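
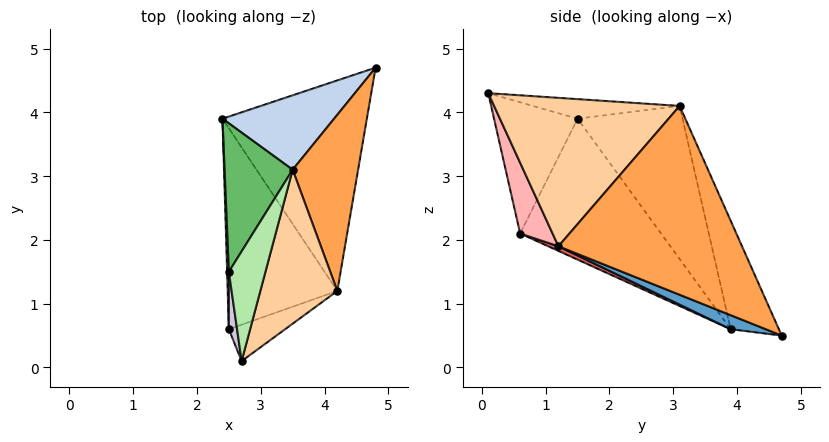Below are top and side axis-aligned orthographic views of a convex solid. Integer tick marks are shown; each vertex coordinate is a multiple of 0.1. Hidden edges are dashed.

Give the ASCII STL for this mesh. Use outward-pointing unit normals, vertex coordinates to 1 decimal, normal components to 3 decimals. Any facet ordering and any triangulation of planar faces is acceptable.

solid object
 facet normal 0.089 -0.383 -0.919
  outer loop
   vertex 4.2 1.2 1.9
   vertex 2.4 3.9 0.6
   vertex 4.8 4.7 0.5
  endloop
 endfacet
 facet normal -0.291 0.909 0.299
  outer loop
   vertex 3.5 3.1 4.1
   vertex 4.8 4.7 0.5
   vertex 2.4 3.9 0.6
  endloop
 endfacet
 facet normal 0.944 -0.031 0.327
  outer loop
   vertex 3.5 3.1 4.1
   vertex 4.2 1.2 1.9
   vertex 4.8 4.7 0.5
  endloop
 endfacet
 facet normal 0.869 -0.202 0.451
  outer loop
   vertex 3.5 3.1 4.1
   vertex 2.7 0.1 4.3
   vertex 4.2 1.2 1.9
  endloop
 endfacet
 facet normal -0.811 0.462 0.360
  outer loop
   vertex 2.5 1.5 3.9
   vertex 3.5 3.1 4.1
   vertex 2.4 3.9 0.6
  endloop
 endfacet
 facet normal -0.464 0.181 0.867
  outer loop
   vertex 2.5 1.5 3.9
   vertex 2.7 0.1 4.3
   vertex 3.5 3.1 4.1
  endloop
 endfacet
 facet normal 0.039 -0.413 -0.910
  outer loop
   vertex 2.5 0.6 2.1
   vertex 2.4 3.9 0.6
   vertex 4.2 1.2 1.9
  endloop
 endfacet
 facet normal 0.298 -0.924 -0.237
  outer loop
   vertex 2.5 0.6 2.1
   vertex 4.2 1.2 1.9
   vertex 2.7 0.1 4.3
  endloop
 endfacet
 facet normal -1.000 -0.025 0.012
  outer loop
   vertex 2.5 0.6 2.1
   vertex 2.5 1.5 3.9
   vertex 2.4 3.9 0.6
  endloop
 endfacet
 facet normal -0.990 -0.124 0.062
  outer loop
   vertex 2.5 0.6 2.1
   vertex 2.7 0.1 4.3
   vertex 2.5 1.5 3.9
  endloop
 endfacet
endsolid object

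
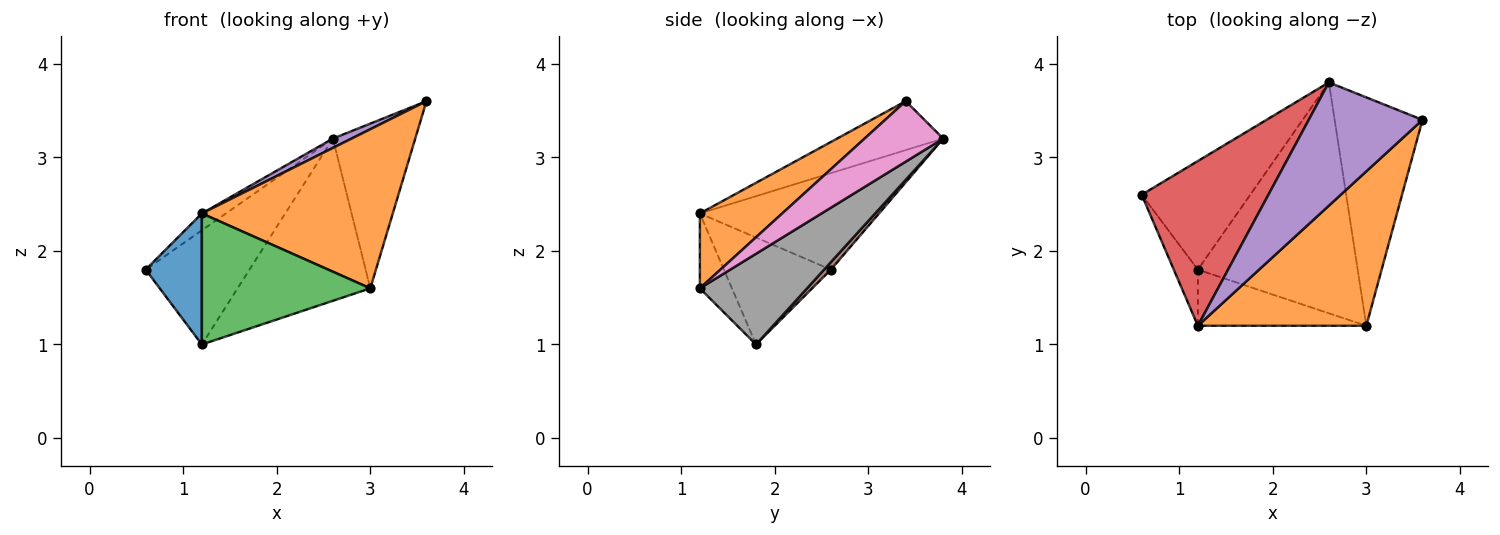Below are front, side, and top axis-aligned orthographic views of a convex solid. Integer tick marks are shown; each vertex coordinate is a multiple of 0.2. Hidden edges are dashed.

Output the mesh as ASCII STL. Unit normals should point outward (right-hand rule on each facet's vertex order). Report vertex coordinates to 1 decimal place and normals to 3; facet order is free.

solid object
 facet normal -0.868 -0.456 -0.195
  outer loop
   vertex 1.2 1.8 1.0
   vertex 1.2 1.2 2.4
   vertex 0.6 2.6 1.8
  endloop
 endfacet
 facet normal 0.296 -0.685 0.665
  outer loop
   vertex 3.0 1.2 1.6
   vertex 3.6 3.4 3.6
   vertex 1.2 1.2 2.4
  endloop
 endfacet
 facet normal -0.172 -0.905 -0.388
  outer loop
   vertex 3.0 1.2 1.6
   vertex 1.2 1.2 2.4
   vertex 1.2 1.8 1.0
  endloop
 endfacet
 facet normal -0.604 0.081 0.793
  outer loop
   vertex 2.6 3.8 3.2
   vertex 0.6 2.6 1.8
   vertex 1.2 1.2 2.4
  endloop
 endfacet
 facet normal -0.394 -0.070 0.916
  outer loop
   vertex 2.6 3.8 3.2
   vertex 1.2 1.2 2.4
   vertex 3.6 3.4 3.6
  endloop
 endfacet
 facet normal 0.047 0.724 -0.688
  outer loop
   vertex 2.6 3.8 3.2
   vertex 1.2 1.8 1.0
   vertex 0.6 2.6 1.8
  endloop
 endfacet
 facet normal 0.488 0.511 -0.708
  outer loop
   vertex 2.6 3.8 3.2
   vertex 3.6 3.4 3.6
   vertex 3.0 1.2 1.6
  endloop
 endfacet
 facet normal 0.421 0.521 -0.742
  outer loop
   vertex 2.6 3.8 3.2
   vertex 3.0 1.2 1.6
   vertex 1.2 1.8 1.0
  endloop
 endfacet
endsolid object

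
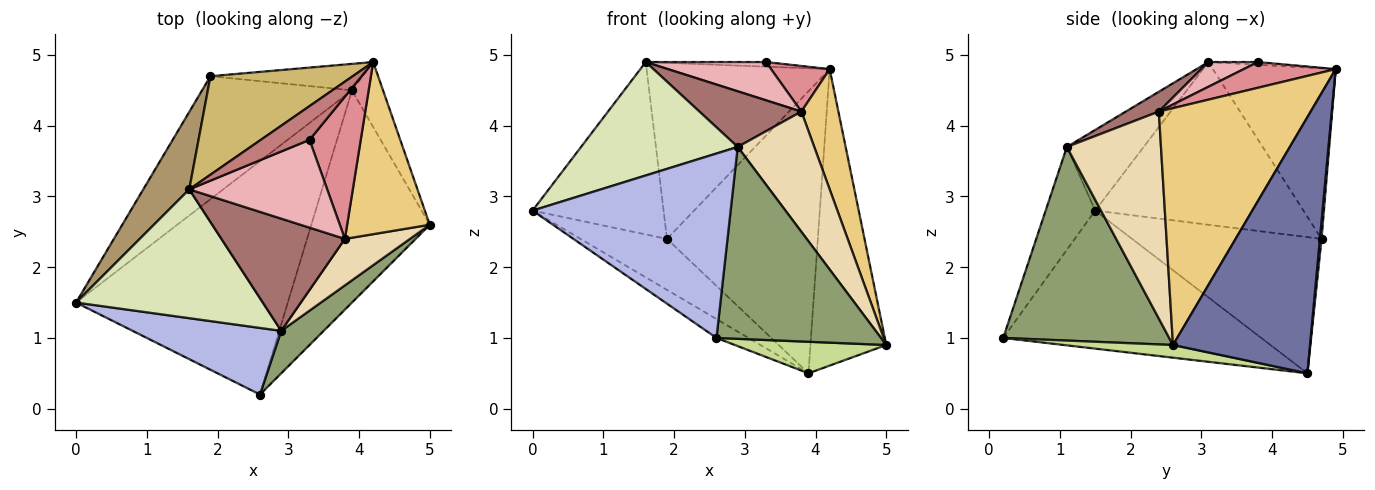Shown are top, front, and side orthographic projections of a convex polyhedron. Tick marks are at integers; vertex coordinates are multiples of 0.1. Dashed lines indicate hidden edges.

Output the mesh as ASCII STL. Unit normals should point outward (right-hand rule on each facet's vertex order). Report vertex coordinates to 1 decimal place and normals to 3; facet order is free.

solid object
 facet normal 0.870 0.482 -0.105
  outer loop
   vertex 3.9 4.5 0.5
   vertex 4.2 4.9 4.8
   vertex 5.0 2.6 0.9
  endloop
 endfacet
 facet normal -0.643 0.293 -0.708
  outer loop
   vertex 1.9 4.7 2.4
   vertex 3.9 4.5 0.5
   vertex 0.0 1.5 2.8
  endloop
 endfacet
 facet normal 0.011 0.996 -0.093
  outer loop
   vertex 1.9 4.7 2.4
   vertex 4.2 4.9 4.8
   vertex 3.9 4.5 0.5
  endloop
 endfacet
 facet normal -0.229 -0.916 0.331
  outer loop
   vertex 2.6 0.2 1.0
   vertex 2.9 1.1 3.7
   vertex 0.0 1.5 2.8
  endloop
 endfacet
 facet normal 0.702 -0.695 0.154
  outer loop
   vertex 2.6 0.2 1.0
   vertex 5.0 2.6 0.9
   vertex 2.9 1.1 3.7
  endloop
 endfacet
 facet normal -0.545 0.068 -0.836
  outer loop
   vertex 2.6 0.2 1.0
   vertex 0.0 1.5 2.8
   vertex 3.9 4.5 0.5
  endloop
 endfacet
 facet normal 0.105 -0.146 -0.984
  outer loop
   vertex 2.6 0.2 1.0
   vertex 3.9 4.5 0.5
   vertex 5.0 2.6 0.9
  endloop
 endfacet
 facet normal -0.308 -0.629 0.714
  outer loop
   vertex 1.6 3.1 4.9
   vertex 0.0 1.5 2.8
   vertex 2.9 1.1 3.7
  endloop
 endfacet
 facet normal -0.823 0.518 0.233
  outer loop
   vertex 1.6 3.1 4.9
   vertex 1.9 4.7 2.4
   vertex 0.0 1.5 2.8
  endloop
 endfacet
 facet normal -0.505 0.753 0.421
  outer loop
   vertex 1.6 3.1 4.9
   vertex 4.2 4.9 4.8
   vertex 1.9 4.7 2.4
  endloop
 endfacet
 facet normal 0.920 -0.224 0.321
  outer loop
   vertex 3.8 2.4 4.2
   vertex 5.0 2.6 0.9
   vertex 4.2 4.9 4.8
  endloop
 endfacet
 facet normal 0.754 -0.613 0.237
  outer loop
   vertex 3.8 2.4 4.2
   vertex 2.9 1.1 3.7
   vertex 5.0 2.6 0.9
  endloop
 endfacet
 facet normal 0.142 -0.440 0.887
  outer loop
   vertex 3.8 2.4 4.2
   vertex 1.6 3.1 4.9
   vertex 2.9 1.1 3.7
  endloop
 endfacet
 facet normal -0.056 0.136 0.989
  outer loop
   vertex 3.3 3.8 4.9
   vertex 4.2 4.9 4.8
   vertex 1.6 3.1 4.9
  endloop
 endfacet
 facet normal 0.432 -0.275 0.859
  outer loop
   vertex 3.3 3.8 4.9
   vertex 3.8 2.4 4.2
   vertex 4.2 4.9 4.8
  endloop
 endfacet
 facet normal 0.162 -0.394 0.905
  outer loop
   vertex 3.3 3.8 4.9
   vertex 1.6 3.1 4.9
   vertex 3.8 2.4 4.2
  endloop
 endfacet
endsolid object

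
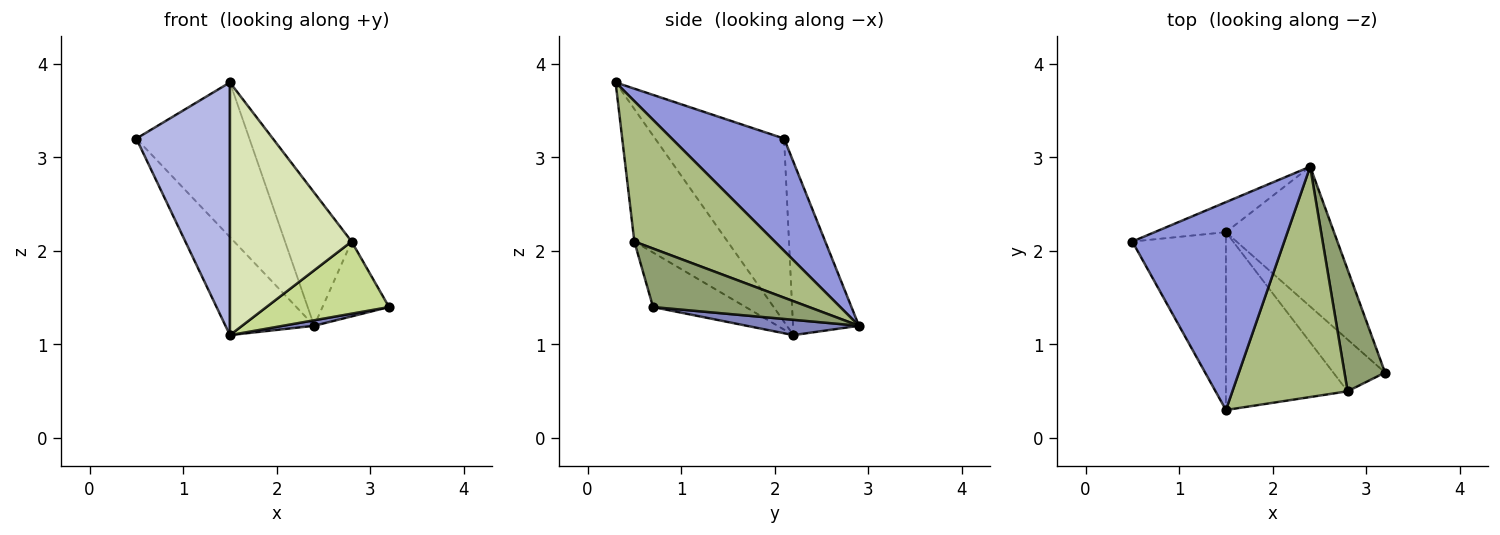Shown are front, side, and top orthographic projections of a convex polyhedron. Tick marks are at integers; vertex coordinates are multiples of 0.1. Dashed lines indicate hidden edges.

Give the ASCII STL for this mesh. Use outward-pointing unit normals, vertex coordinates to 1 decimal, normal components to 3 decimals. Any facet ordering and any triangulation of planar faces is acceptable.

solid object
 facet normal -0.579 0.779 -0.239
  outer loop
   vertex 1.5 2.2 1.1
   vertex 0.5 2.1 3.2
   vertex 2.4 2.9 1.2
  endloop
 endfacet
 facet normal 0.140 -0.039 -0.989
  outer loop
   vertex 1.5 2.2 1.1
   vertex 2.4 2.9 1.2
   vertex 3.2 0.7 1.4
  endloop
 endfacet
 facet normal 0.510 0.513 0.690
  outer loop
   vertex 1.5 0.3 3.8
   vertex 2.4 2.9 1.2
   vertex 0.5 2.1 3.2
  endloop
 endfacet
 facet normal -0.748 -0.543 -0.382
  outer loop
   vertex 1.5 0.3 3.8
   vertex 0.5 2.1 3.2
   vertex 1.5 2.2 1.1
  endloop
 endfacet
 facet normal 0.776 0.331 0.538
  outer loop
   vertex 2.8 0.5 2.1
   vertex 3.2 0.7 1.4
   vertex 2.4 2.9 1.2
  endloop
 endfacet
 facet normal 0.726 0.344 0.596
  outer loop
   vertex 2.8 0.5 2.1
   vertex 2.4 2.9 1.2
   vertex 1.5 0.3 3.8
  endloop
 endfacet
 facet normal -0.523 -0.692 -0.497
  outer loop
   vertex 2.8 0.5 2.1
   vertex 1.5 2.2 1.1
   vertex 3.2 0.7 1.4
  endloop
 endfacet
 facet normal -0.531 -0.693 -0.488
  outer loop
   vertex 2.8 0.5 2.1
   vertex 1.5 0.3 3.8
   vertex 1.5 2.2 1.1
  endloop
 endfacet
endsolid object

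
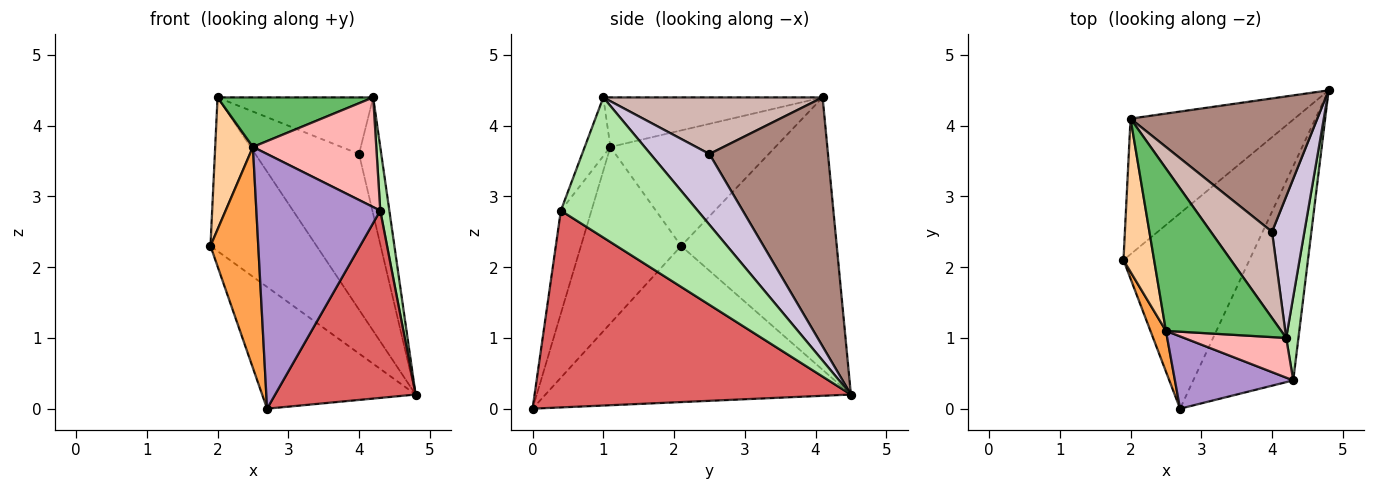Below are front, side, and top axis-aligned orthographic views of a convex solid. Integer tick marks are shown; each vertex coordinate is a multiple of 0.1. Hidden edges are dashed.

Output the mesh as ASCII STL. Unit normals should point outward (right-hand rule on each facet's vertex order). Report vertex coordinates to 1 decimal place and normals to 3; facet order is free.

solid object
 facet normal -0.725 0.364 -0.585
  outer loop
   vertex 2.7 0.0 0.0
   vertex 1.9 2.1 2.3
   vertex 4.8 4.5 0.2
  endloop
 endfacet
 facet normal -0.740 0.504 -0.445
  outer loop
   vertex 2.0 4.1 4.4
   vertex 4.8 4.5 0.2
   vertex 1.9 2.1 2.3
  endloop
 endfacet
 facet normal -0.900 -0.429 0.079
  outer loop
   vertex 2.5 1.1 3.7
   vertex 1.9 2.1 2.3
   vertex 2.7 0.0 0.0
  endloop
 endfacet
 facet normal -0.944 -0.216 0.250
  outer loop
   vertex 2.5 1.1 3.7
   vertex 2.0 4.1 4.4
   vertex 1.9 2.1 2.3
  endloop
 endfacet
 facet normal -0.380 -0.270 0.885
  outer loop
   vertex 2.5 1.1 3.7
   vertex 4.2 1.0 4.4
   vertex 2.0 4.1 4.4
  endloop
 endfacet
 facet normal 0.994 -0.066 0.087
  outer loop
   vertex 4.3 0.4 2.8
   vertex 4.8 4.5 0.2
   vertex 4.2 1.0 4.4
  endloop
 endfacet
 facet normal 0.829 -0.368 -0.421
  outer loop
   vertex 4.3 0.4 2.8
   vertex 2.7 0.0 0.0
   vertex 4.8 4.5 0.2
  endloop
 endfacet
 facet normal -0.192 -0.923 0.334
  outer loop
   vertex 4.3 0.4 2.8
   vertex 4.2 1.0 4.4
   vertex 2.5 1.1 3.7
  endloop
 endfacet
 facet normal -0.231 -0.936 0.266
  outer loop
   vertex 4.3 0.4 2.8
   vertex 2.5 1.1 3.7
   vertex 2.7 0.0 0.0
  endloop
 endfacet
 facet normal 0.860 0.324 0.393
  outer loop
   vertex 4.0 2.5 3.6
   vertex 4.2 1.0 4.4
   vertex 4.8 4.5 0.2
  endloop
 endfacet
 facet normal 0.655 0.573 0.492
  outer loop
   vertex 4.0 2.5 3.6
   vertex 4.8 4.5 0.2
   vertex 2.0 4.1 4.4
  endloop
 endfacet
 facet normal 0.612 0.434 0.661
  outer loop
   vertex 4.0 2.5 3.6
   vertex 2.0 4.1 4.4
   vertex 4.2 1.0 4.4
  endloop
 endfacet
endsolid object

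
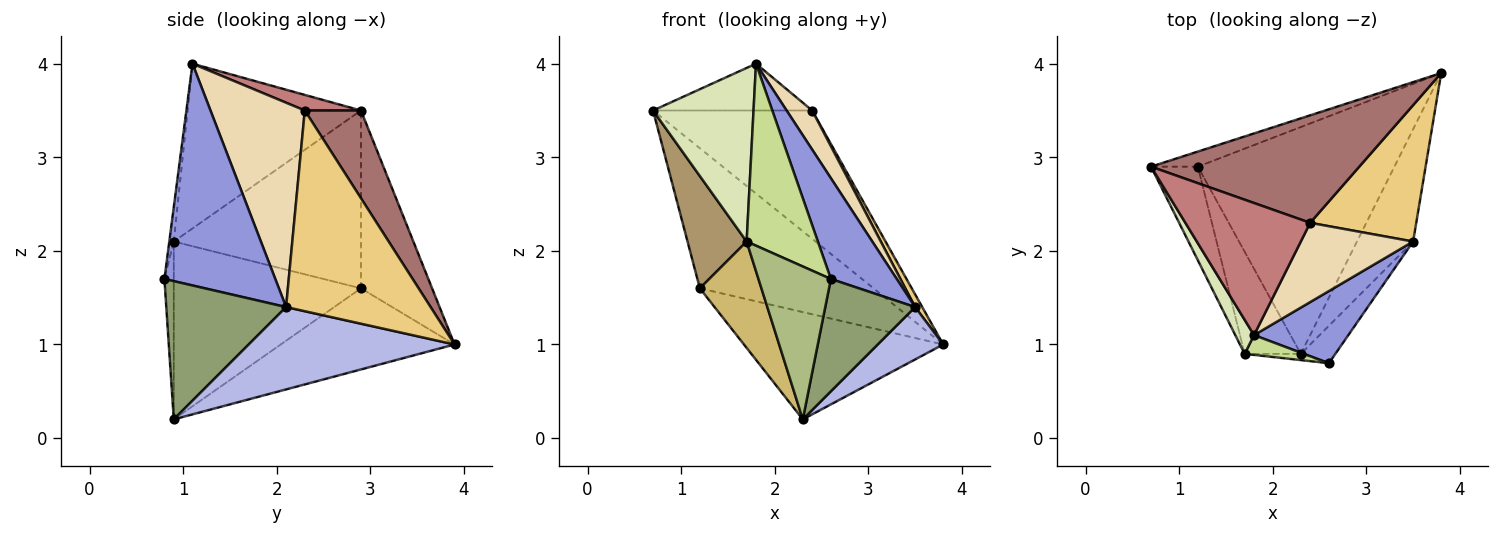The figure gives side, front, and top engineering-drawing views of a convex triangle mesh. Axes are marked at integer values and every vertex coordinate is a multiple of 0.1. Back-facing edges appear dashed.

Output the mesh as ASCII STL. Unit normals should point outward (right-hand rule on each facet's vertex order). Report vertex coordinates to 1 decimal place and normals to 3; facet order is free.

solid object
 facet normal -0.377 0.921 -0.099
  outer loop
   vertex 1.2 2.9 1.6
   vertex 0.7 2.9 3.5
   vertex 3.8 3.9 1.0
  endloop
 endfacet
 facet normal -0.350 0.401 -0.847
  outer loop
   vertex 1.2 2.9 1.6
   vertex 3.8 3.9 1.0
   vertex 2.3 0.9 0.2
  endloop
 endfacet
 facet normal 0.807 -0.480 0.343
  outer loop
   vertex 3.5 2.1 1.4
   vertex 1.8 1.1 4.0
   vertex 2.6 0.8 1.7
  endloop
 endfacet
 facet normal 0.799 -0.254 -0.545
  outer loop
   vertex 3.5 2.1 1.4
   vertex 2.3 0.9 0.2
   vertex 3.8 3.9 1.0
  endloop
 endfacet
 facet normal 0.784 -0.588 -0.196
  outer loop
   vertex 3.5 2.1 1.4
   vertex 2.6 0.8 1.7
   vertex 2.3 0.9 0.2
  endloop
 endfacet
 facet normal -0.128 -0.991 -0.040
  outer loop
   vertex 1.7 0.9 2.1
   vertex 2.3 0.9 0.2
   vertex 2.6 0.8 1.7
  endloop
 endfacet
 facet normal -0.062 -0.992 0.108
  outer loop
   vertex 1.7 0.9 2.1
   vertex 2.6 0.8 1.7
   vertex 1.8 1.1 4.0
  endloop
 endfacet
 facet normal -0.861 -0.499 0.098
  outer loop
   vertex 1.7 0.9 2.1
   vertex 1.8 1.1 4.0
   vertex 0.7 2.9 3.5
  endloop
 endfacet
 facet normal -0.925 -0.292 -0.243
  outer loop
   vertex 1.7 0.9 2.1
   vertex 0.7 2.9 3.5
   vertex 1.2 2.9 1.6
  endloop
 endfacet
 facet normal -0.910 -0.299 -0.287
  outer loop
   vertex 1.7 0.9 2.1
   vertex 1.2 2.9 1.6
   vertex 2.3 0.9 0.2
  endloop
 endfacet
 facet normal 0.883 -0.043 0.467
  outer loop
   vertex 2.4 2.3 3.5
   vertex 3.5 2.1 1.4
   vertex 3.8 3.9 1.0
  endloop
 endfacet
 facet normal 0.853 -0.231 0.469
  outer loop
   vertex 2.4 2.3 3.5
   vertex 1.8 1.1 4.0
   vertex 3.5 2.1 1.4
  endloop
 endfacet
 facet normal 0.261 0.740 0.620
  outer loop
   vertex 2.4 2.3 3.5
   vertex 3.8 3.9 1.0
   vertex 0.7 2.9 3.5
  endloop
 endfacet
 facet normal 0.117 0.332 0.936
  outer loop
   vertex 2.4 2.3 3.5
   vertex 0.7 2.9 3.5
   vertex 1.8 1.1 4.0
  endloop
 endfacet
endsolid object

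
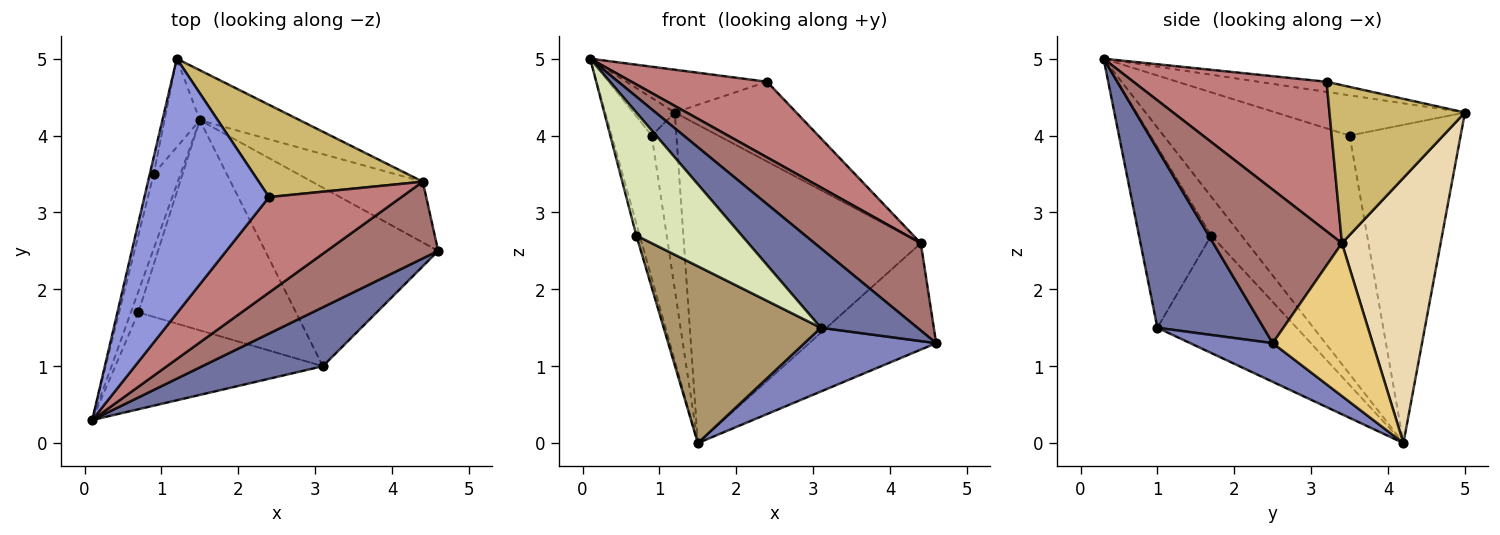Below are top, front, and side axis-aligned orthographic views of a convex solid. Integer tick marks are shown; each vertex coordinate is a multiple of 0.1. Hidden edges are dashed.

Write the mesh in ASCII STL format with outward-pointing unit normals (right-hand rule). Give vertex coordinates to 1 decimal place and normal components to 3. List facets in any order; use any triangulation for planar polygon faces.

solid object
 facet normal 0.662 -0.602 0.447
  outer loop
   vertex 3.1 1.0 1.5
   vertex 4.6 2.5 1.3
   vertex 0.1 0.3 5.0
  endloop
 endfacet
 facet normal 0.206 -0.329 -0.922
  outer loop
   vertex 3.1 1.0 1.5
   vertex 1.5 4.2 0.0
   vertex 4.6 2.5 1.3
  endloop
 endfacet
 facet normal -0.080 0.165 0.983
  outer loop
   vertex 2.4 3.2 4.7
   vertex 1.2 5.0 4.3
   vertex 0.1 0.3 5.0
  endloop
 endfacet
 facet normal -0.972 0.213 -0.095
  outer loop
   vertex 0.9 3.5 4.0
   vertex 0.1 0.3 5.0
   vertex 1.2 5.0 4.3
  endloop
 endfacet
 facet normal -0.972 0.209 -0.109
  outer loop
   vertex 0.9 3.5 4.0
   vertex 1.5 4.2 0.0
   vertex 0.1 0.3 5.0
  endloop
 endfacet
 facet normal -0.970 0.216 -0.108
  outer loop
   vertex 0.9 3.5 4.0
   vertex 1.2 5.0 4.3
   vertex 1.5 4.2 0.0
  endloop
 endfacet
 facet normal -0.976 0.109 -0.188
  outer loop
   vertex 0.7 1.7 2.7
   vertex 0.1 0.3 5.0
   vertex 1.5 4.2 0.0
  endloop
 endfacet
 facet normal -0.474 -0.692 -0.545
  outer loop
   vertex 0.7 1.7 2.7
   vertex 3.1 1.0 1.5
   vertex 0.1 0.3 5.0
  endloop
 endfacet
 facet normal -0.495 -0.559 -0.665
  outer loop
   vertex 0.7 1.7 2.7
   vertex 1.5 4.2 0.0
   vertex 3.1 1.0 1.5
  endloop
 endfacet
 facet normal 0.589 0.529 0.611
  outer loop
   vertex 4.4 3.4 2.6
   vertex 1.2 5.0 4.3
   vertex 2.4 3.2 4.7
  endloop
 endfacet
 facet normal 0.565 0.717 -0.409
  outer loop
   vertex 4.4 3.4 2.6
   vertex 4.6 2.5 1.3
   vertex 1.5 4.2 0.0
  endloop
 endfacet
 facet normal 0.381 0.914 -0.143
  outer loop
   vertex 4.4 3.4 2.6
   vertex 1.5 4.2 0.0
   vertex 1.2 5.0 4.3
  endloop
 endfacet
 facet normal 0.673 -0.556 0.488
  outer loop
   vertex 4.4 3.4 2.6
   vertex 0.1 0.3 5.0
   vertex 4.6 2.5 1.3
  endloop
 endfacet
 facet normal 0.663 -0.465 0.587
  outer loop
   vertex 4.4 3.4 2.6
   vertex 2.4 3.2 4.7
   vertex 0.1 0.3 5.0
  endloop
 endfacet
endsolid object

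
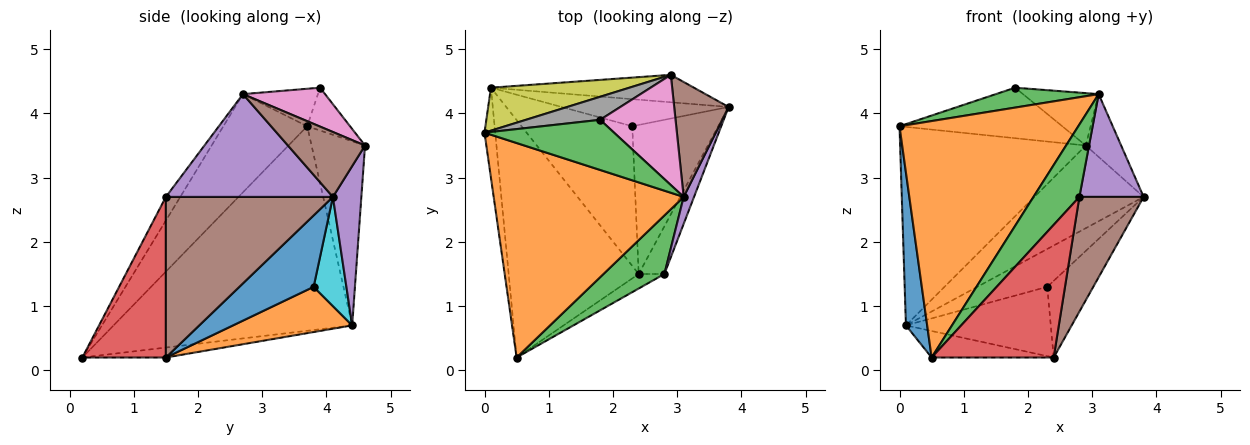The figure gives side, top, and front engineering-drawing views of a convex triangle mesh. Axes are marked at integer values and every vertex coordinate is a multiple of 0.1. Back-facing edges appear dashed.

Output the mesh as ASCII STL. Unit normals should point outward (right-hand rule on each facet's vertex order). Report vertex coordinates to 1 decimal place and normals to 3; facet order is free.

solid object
 facet normal -0.995 -0.089 -0.052
  outer loop
   vertex 0.1 4.4 0.7
   vertex 0.5 0.2 0.2
   vertex 0.0 3.7 3.8
  endloop
 endfacet
 facet normal -0.328 -0.700 0.635
  outer loop
   vertex 3.1 2.7 4.3
   vertex 0.0 3.7 3.8
   vertex 0.5 0.2 0.2
  endloop
 endfacet
 facet normal -0.260 -0.356 0.898
  outer loop
   vertex 3.1 2.7 4.3
   vertex 1.8 3.9 4.4
   vertex 0.0 3.7 3.8
  endloop
 endfacet
 facet normal -0.076 0.111 -0.991
  outer loop
   vertex 2.4 1.5 0.2
   vertex 0.5 0.2 0.2
   vertex 0.1 4.4 0.7
  endloop
 endfacet
 facet normal 0.240 0.921 -0.306
  outer loop
   vertex 2.9 4.6 3.5
   vertex 3.8 4.1 2.7
   vertex 0.1 4.4 0.7
  endloop
 endfacet
 facet normal 0.723 0.331 0.606
  outer loop
   vertex 2.9 4.6 3.5
   vertex 3.1 2.7 4.3
   vertex 3.8 4.1 2.7
  endloop
 endfacet
 facet normal 0.422 0.389 0.819
  outer loop
   vertex 2.9 4.6 3.5
   vertex 1.8 3.9 4.4
   vertex 3.1 2.7 4.3
  endloop
 endfacet
 facet normal -0.233 0.885 0.404
  outer loop
   vertex 2.9 4.6 3.5
   vertex 0.0 3.7 3.8
   vertex 1.8 3.9 4.4
  endloop
 endfacet
 facet normal -0.271 0.941 0.204
  outer loop
   vertex 2.9 4.6 3.5
   vertex 0.1 4.4 0.7
   vertex 0.0 3.7 3.8
  endloop
 endfacet
 facet normal 0.356 0.760 -0.544
  outer loop
   vertex 2.3 3.8 1.3
   vertex 0.1 4.4 0.7
   vertex 3.8 4.1 2.7
  endloop
 endfacet
 facet normal 0.594 0.368 -0.715
  outer loop
   vertex 2.3 3.8 1.3
   vertex 3.8 4.1 2.7
   vertex 2.4 1.5 0.2
  endloop
 endfacet
 facet normal 0.343 0.417 -0.841
  outer loop
   vertex 2.3 3.8 1.3
   vertex 2.4 1.5 0.2
   vertex 0.1 4.4 0.7
  endloop
 endfacet
 facet normal -0.237 -0.755 0.611
  outer loop
   vertex 2.8 1.5 2.7
   vertex 3.1 2.7 4.3
   vertex 0.5 0.2 0.2
  endloop
 endfacet
 facet normal 0.562 -0.822 -0.090
  outer loop
   vertex 2.8 1.5 2.7
   vertex 0.5 0.2 0.2
   vertex 2.4 1.5 0.2
  endloop
 endfacet
 facet normal 0.929 -0.357 0.094
  outer loop
   vertex 2.8 1.5 2.7
   vertex 3.8 4.1 2.7
   vertex 3.1 2.7 4.3
  endloop
 endfacet
 facet normal 0.923 -0.355 -0.148
  outer loop
   vertex 2.8 1.5 2.7
   vertex 2.4 1.5 0.2
   vertex 3.8 4.1 2.7
  endloop
 endfacet
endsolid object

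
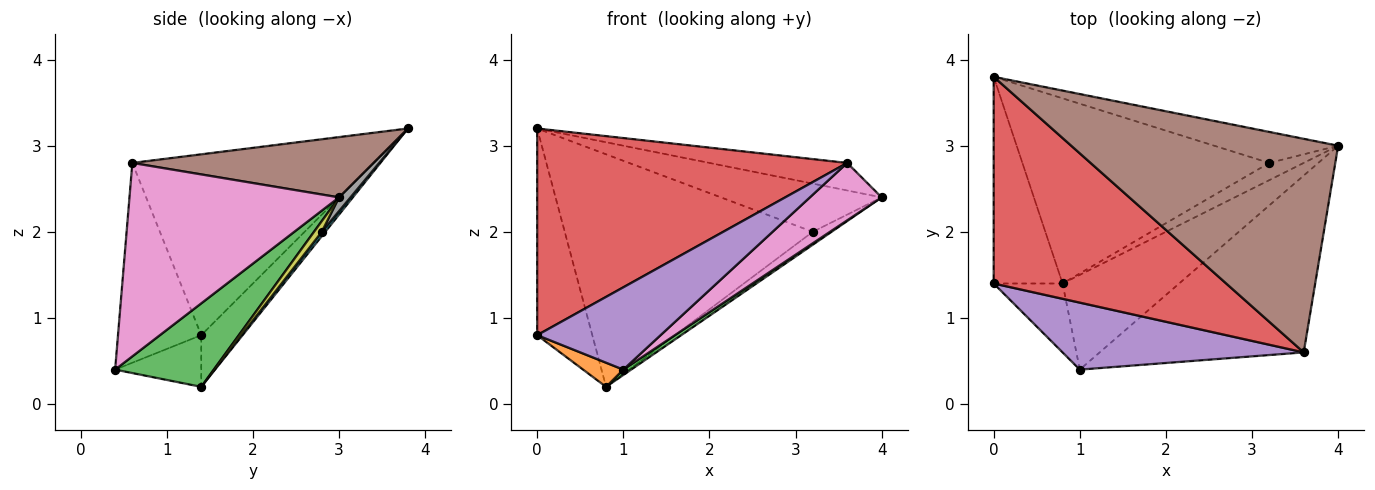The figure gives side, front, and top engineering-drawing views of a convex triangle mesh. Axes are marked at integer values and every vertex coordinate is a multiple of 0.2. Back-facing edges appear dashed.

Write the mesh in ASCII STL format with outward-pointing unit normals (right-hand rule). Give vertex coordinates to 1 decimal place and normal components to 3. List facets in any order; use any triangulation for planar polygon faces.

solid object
 facet normal -0.469 0.625 -0.625
  outer loop
   vertex 0.8 1.4 0.2
   vertex 0.0 1.4 0.8
   vertex 0.0 3.8 3.2
  endloop
 endfacet
 facet normal -0.578 -0.270 -0.770
  outer loop
   vertex 0.8 1.4 0.2
   vertex 1.0 0.4 0.4
   vertex 0.0 1.4 0.8
  endloop
 endfacet
 facet normal 0.581 -0.046 -0.812
  outer loop
   vertex 0.8 1.4 0.2
   vertex 4.0 3.0 2.4
   vertex 1.0 0.4 0.4
  endloop
 endfacet
 facet normal -0.482 -0.620 0.620
  outer loop
   vertex 3.6 0.6 2.8
   vertex 0.0 3.8 3.2
   vertex 0.0 1.4 0.8
  endloop
 endfacet
 facet normal -0.463 -0.687 0.559
  outer loop
   vertex 3.6 0.6 2.8
   vertex 0.0 1.4 0.8
   vertex 1.0 0.4 0.4
  endloop
 endfacet
 facet normal 0.219 0.125 0.968
  outer loop
   vertex 3.6 0.6 2.8
   vertex 4.0 3.0 2.4
   vertex 0.0 3.8 3.2
  endloop
 endfacet
 facet normal 0.670 -0.229 -0.706
  outer loop
   vertex 3.6 0.6 2.8
   vertex 1.0 0.4 0.4
   vertex 4.0 3.0 2.4
  endloop
 endfacet
 facet normal 0.060 0.840 -0.540
  outer loop
   vertex 3.2 2.8 2.0
   vertex 0.0 3.8 3.2
   vertex 4.0 3.0 2.4
  endloop
 endfacet
 facet normal 0.243 0.582 -0.776
  outer loop
   vertex 3.2 2.8 2.0
   vertex 4.0 3.0 2.4
   vertex 0.8 1.4 0.2
  endloop
 endfacet
 facet normal 0.011 0.782 -0.623
  outer loop
   vertex 3.2 2.8 2.0
   vertex 0.8 1.4 0.2
   vertex 0.0 3.8 3.2
  endloop
 endfacet
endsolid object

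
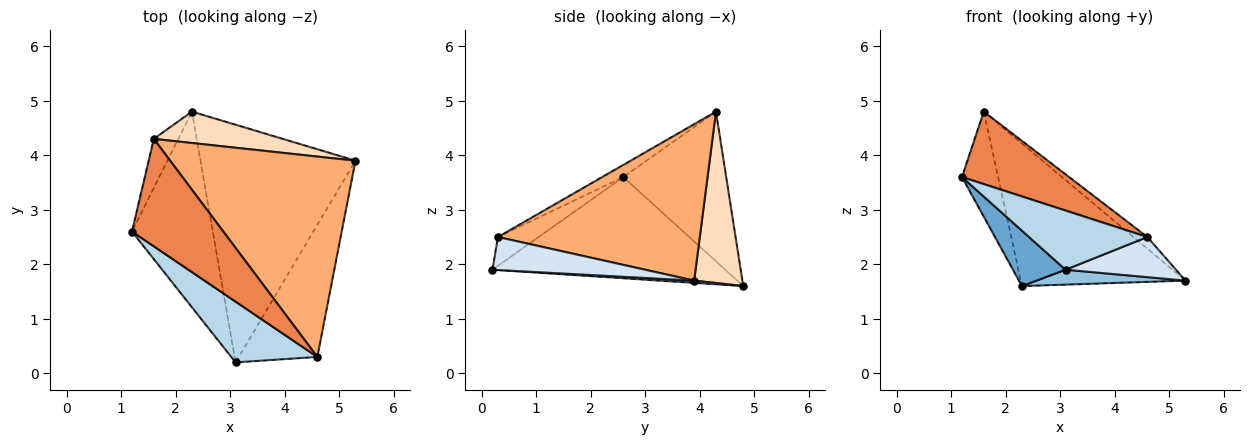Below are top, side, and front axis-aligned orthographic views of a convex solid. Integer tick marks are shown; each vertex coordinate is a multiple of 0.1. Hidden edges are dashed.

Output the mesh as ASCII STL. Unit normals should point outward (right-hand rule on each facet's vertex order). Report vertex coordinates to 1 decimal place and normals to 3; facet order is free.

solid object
 facet normal -0.769 -0.174 -0.615
  outer loop
   vertex 2.3 4.8 1.6
   vertex 3.1 0.2 1.9
   vertex 1.2 2.6 3.6
  endloop
 endfacet
 facet normal 0.014 -0.063 -0.998
  outer loop
   vertex 2.3 4.8 1.6
   vertex 5.3 3.9 1.7
   vertex 3.1 0.2 1.9
  endloop
 endfacet
 facet normal -0.233 -0.678 0.697
  outer loop
   vertex 4.6 0.3 2.5
   vertex 1.2 2.6 3.6
   vertex 3.1 0.2 1.9
  endloop
 endfacet
 facet normal 0.373 -0.270 -0.888
  outer loop
   vertex 4.6 0.3 2.5
   vertex 3.1 0.2 1.9
   vertex 5.3 3.9 1.7
  endloop
 endfacet
 facet normal -0.109 -0.556 0.824
  outer loop
   vertex 1.6 4.3 4.8
   vertex 1.2 2.6 3.6
   vertex 4.6 0.3 2.5
  endloop
 endfacet
 facet normal 0.644 0.044 0.763
  outer loop
   vertex 1.6 4.3 4.8
   vertex 4.6 0.3 2.5
   vertex 5.3 3.9 1.7
  endloop
 endfacet
 facet normal -0.932 0.327 -0.153
  outer loop
   vertex 1.6 4.3 4.8
   vertex 2.3 4.8 1.6
   vertex 1.2 2.6 3.6
  endloop
 endfacet
 facet normal 0.275 0.939 0.207
  outer loop
   vertex 1.6 4.3 4.8
   vertex 5.3 3.9 1.7
   vertex 2.3 4.8 1.6
  endloop
 endfacet
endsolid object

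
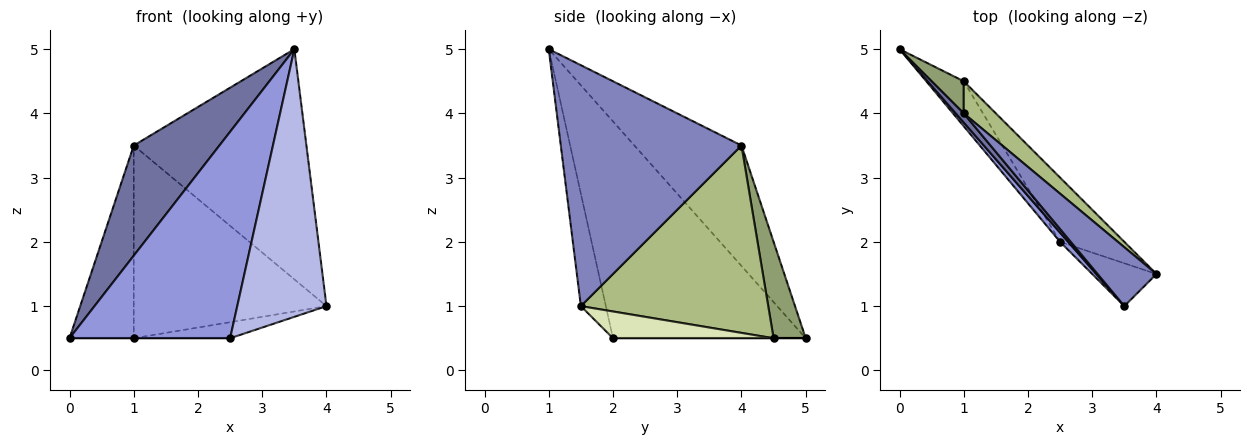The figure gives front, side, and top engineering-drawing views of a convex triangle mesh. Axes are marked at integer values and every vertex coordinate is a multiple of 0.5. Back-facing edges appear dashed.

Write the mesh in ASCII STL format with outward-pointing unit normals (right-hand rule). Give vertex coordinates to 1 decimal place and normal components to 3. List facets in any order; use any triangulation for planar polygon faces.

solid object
 facet normal -0.780 -0.624 0.052
  outer loop
   vertex 1.0 4.0 3.5
   vertex 0.0 5.0 0.5
   vertex 3.5 1.0 5.0
  endloop
 endfacet
 facet normal 0.712 0.680 0.174
  outer loop
   vertex 1.0 4.0 3.5
   vertex 3.5 1.0 5.0
   vertex 4.0 1.5 1.0
  endloop
 endfacet
 facet normal -0.768 -0.640 0.028
  outer loop
   vertex 2.5 2.0 0.5
   vertex 3.5 1.0 5.0
   vertex 0.0 5.0 0.5
  endloop
 endfacet
 facet normal -0.266 -0.952 -0.152
  outer loop
   vertex 2.5 2.0 0.5
   vertex 4.0 1.5 1.0
   vertex 3.5 1.0 5.0
  endloop
 endfacet
 facet normal 0.442 0.885 0.147
  outer loop
   vertex 1.0 4.5 0.5
   vertex 0.0 5.0 0.5
   vertex 1.0 4.0 3.5
  endloop
 endfacet
 facet normal 0.692 0.712 0.119
  outer loop
   vertex 1.0 4.5 0.5
   vertex 1.0 4.0 3.5
   vertex 4.0 1.5 1.0
  endloop
 endfacet
 facet normal 0.000 0.000 -1.000
  outer loop
   vertex 1.0 4.5 0.5
   vertex 2.5 2.0 0.5
   vertex 0.0 5.0 0.5
  endloop
 endfacet
 facet normal 0.375 0.225 -0.899
  outer loop
   vertex 1.0 4.5 0.5
   vertex 4.0 1.5 1.0
   vertex 2.5 2.0 0.5
  endloop
 endfacet
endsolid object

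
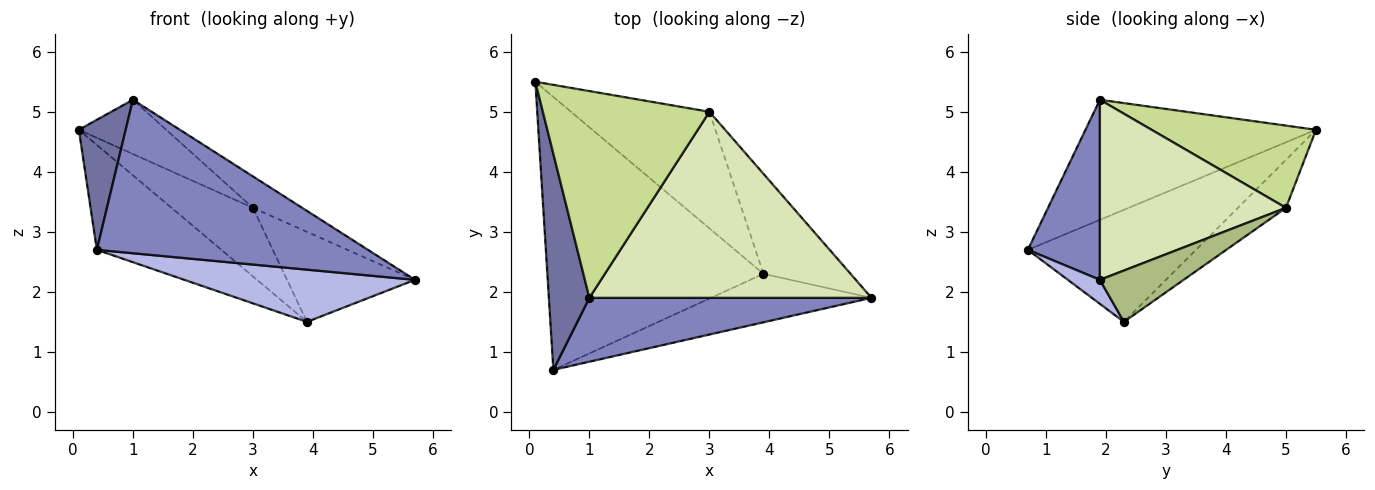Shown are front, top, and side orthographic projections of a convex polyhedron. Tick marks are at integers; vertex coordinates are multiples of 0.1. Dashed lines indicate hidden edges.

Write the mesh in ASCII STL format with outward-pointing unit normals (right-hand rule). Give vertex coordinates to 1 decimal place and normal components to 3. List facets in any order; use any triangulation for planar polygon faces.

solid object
 facet normal -0.930 -0.189 0.314
  outer loop
   vertex 1.0 1.9 5.2
   vertex 0.1 5.5 4.7
   vertex 0.4 0.7 2.7
  endloop
 endfacet
 facet normal 0.238 -0.897 0.373
  outer loop
   vertex 1.0 1.9 5.2
   vertex 0.4 0.7 2.7
   vertex 5.7 1.9 2.2
  endloop
 endfacet
 facet normal -0.436 0.323 -0.840
  outer loop
   vertex 3.9 2.3 1.5
   vertex 0.4 0.7 2.7
   vertex 0.1 5.5 4.7
  endloop
 endfacet
 facet normal 0.101 -0.729 -0.677
  outer loop
   vertex 3.9 2.3 1.5
   vertex 5.7 1.9 2.2
   vertex 0.4 0.7 2.7
  endloop
 endfacet
 facet normal -0.286 0.486 -0.826
  outer loop
   vertex 3.0 5.0 3.4
   vertex 3.9 2.3 1.5
   vertex 0.1 5.5 4.7
  endloop
 endfacet
 facet normal 0.401 0.613 -0.681
  outer loop
   vertex 3.0 5.0 3.4
   vertex 5.7 1.9 2.2
   vertex 3.9 2.3 1.5
  endloop
 endfacet
 facet normal 0.431 0.229 0.873
  outer loop
   vertex 3.0 5.0 3.4
   vertex 0.1 5.5 4.7
   vertex 1.0 1.9 5.2
  endloop
 endfacet
 facet normal 0.533 0.141 0.835
  outer loop
   vertex 3.0 5.0 3.4
   vertex 1.0 1.9 5.2
   vertex 5.7 1.9 2.2
  endloop
 endfacet
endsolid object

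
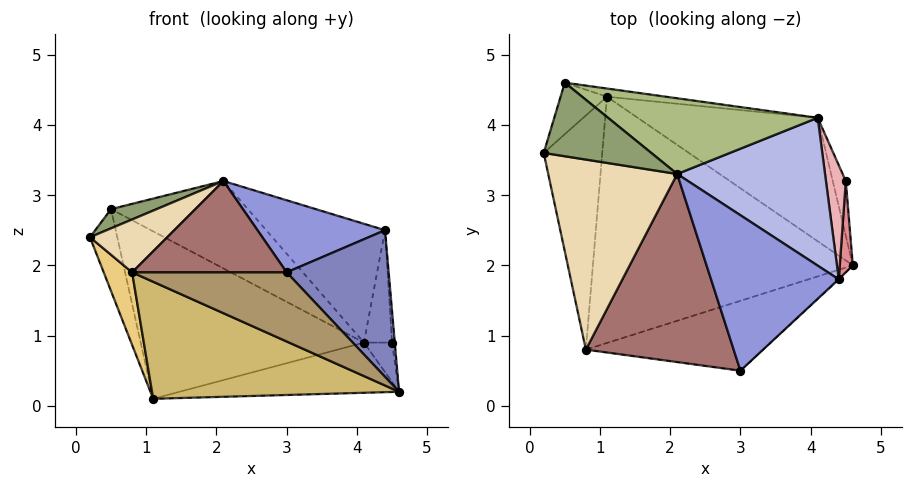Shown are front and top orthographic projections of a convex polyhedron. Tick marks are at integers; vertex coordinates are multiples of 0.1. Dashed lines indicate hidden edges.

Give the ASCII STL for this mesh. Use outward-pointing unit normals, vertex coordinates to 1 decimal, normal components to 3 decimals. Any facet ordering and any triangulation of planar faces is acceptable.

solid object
 facet normal 0.274 0.362 -0.891
  outer loop
   vertex 1.1 4.4 0.1
   vertex 4.1 4.1 0.9
   vertex 4.6 2.0 0.2
  endloop
 endfacet
 facet normal 0.681 -0.732 -0.004
  outer loop
   vertex 4.4 1.8 2.5
   vertex 3.0 0.5 1.9
   vertex 4.6 2.0 0.2
  endloop
 endfacet
 facet normal 0.002 -0.421 0.907
  outer loop
   vertex 4.4 1.8 2.5
   vertex 2.1 3.3 3.2
   vertex 3.0 0.5 1.9
  endloop
 endfacet
 facet normal 0.542 0.526 0.655
  outer loop
   vertex 4.4 1.8 2.5
   vertex 4.1 4.1 0.9
   vertex 2.1 3.3 3.2
  endloop
 endfacet
 facet normal -0.408 -0.231 0.883
  outer loop
   vertex 0.5 4.6 2.8
   vertex 0.2 3.6 2.4
   vertex 2.1 3.3 3.2
  endloop
 endfacet
 facet normal 0.411 0.689 0.597
  outer loop
   vertex 0.5 4.6 2.8
   vertex 2.1 3.3 3.2
   vertex 4.1 4.1 0.9
  endloop
 endfacet
 facet normal -0.904 0.362 -0.228
  outer loop
   vertex 0.5 4.6 2.8
   vertex 1.1 4.4 0.1
   vertex 0.2 3.6 2.4
  endloop
 endfacet
 facet normal 0.112 0.992 -0.049
  outer loop
   vertex 0.5 4.6 2.8
   vertex 4.1 4.1 0.9
   vertex 1.1 4.4 0.1
  endloop
 endfacet
 facet normal -0.095 -0.700 -0.708
  outer loop
   vertex 0.8 0.8 1.9
   vertex 4.6 2.0 0.2
   vertex 3.0 0.5 1.9
  endloop
 endfacet
 facet normal -0.259 -0.415 -0.872
  outer loop
   vertex 0.8 0.8 1.9
   vertex 1.1 4.4 0.1
   vertex 4.6 2.0 0.2
  endloop
 endfacet
 facet normal -0.909 -0.124 -0.399
  outer loop
   vertex 0.8 0.8 1.9
   vertex 0.2 3.6 2.4
   vertex 1.1 4.4 0.1
  endloop
 endfacet
 facet normal -0.409 -0.245 0.879
  outer loop
   vertex 0.8 0.8 1.9
   vertex 2.1 3.3 3.2
   vertex 0.2 3.6 2.4
  endloop
 endfacet
 facet normal -0.059 -0.436 0.898
  outer loop
   vertex 0.8 0.8 1.9
   vertex 3.0 0.5 1.9
   vertex 2.1 3.3 3.2
  endloop
 endfacet
 facet normal 0.795 0.353 -0.492
  outer loop
   vertex 4.5 3.2 0.9
   vertex 4.6 2.0 0.2
   vertex 4.1 4.1 0.9
  endloop
 endfacet
 facet normal 0.996 0.031 0.089
  outer loop
   vertex 4.5 3.2 0.9
   vertex 4.4 1.8 2.5
   vertex 4.6 2.0 0.2
  endloop
 endfacet
 facet normal 0.845 0.375 0.381
  outer loop
   vertex 4.5 3.2 0.9
   vertex 4.1 4.1 0.9
   vertex 4.4 1.8 2.5
  endloop
 endfacet
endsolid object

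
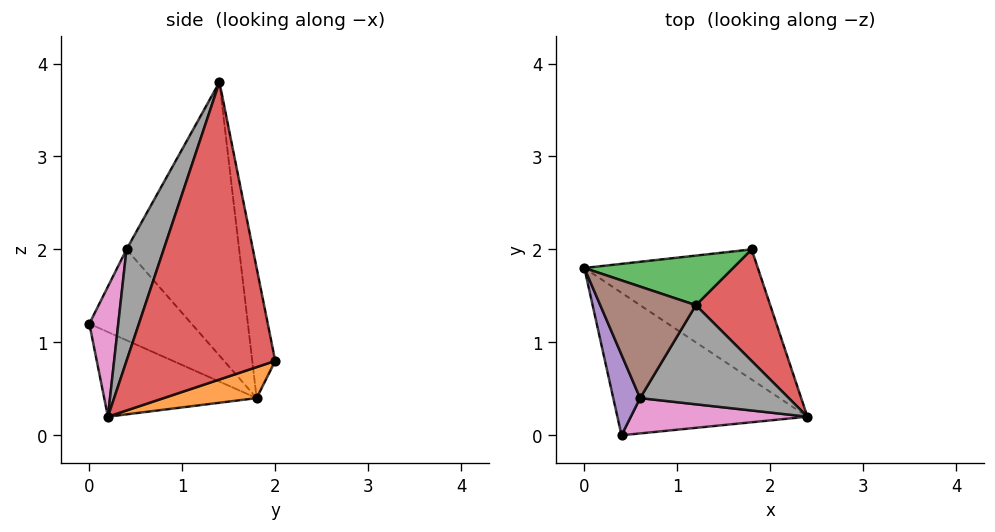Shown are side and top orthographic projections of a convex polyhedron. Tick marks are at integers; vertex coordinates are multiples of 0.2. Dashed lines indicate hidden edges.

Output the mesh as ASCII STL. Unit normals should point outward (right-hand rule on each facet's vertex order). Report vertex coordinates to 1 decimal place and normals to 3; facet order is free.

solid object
 facet normal -0.365 -0.445 -0.818
  outer loop
   vertex 0.4 0.0 1.2
   vertex 0.0 1.8 0.4
   vertex 2.4 0.2 0.2
  endloop
 endfacet
 facet normal 0.164 0.361 -0.918
  outer loop
   vertex 1.8 2.0 0.8
   vertex 2.4 0.2 0.2
   vertex 0.0 1.8 0.4
  endloop
 endfacet
 facet normal -0.145 0.975 0.166
  outer loop
   vertex 1.8 2.0 0.8
   vertex 0.0 1.8 0.4
   vertex 1.2 1.4 3.8
  endloop
 endfacet
 facet normal 0.943 0.236 0.236
  outer loop
   vertex 1.8 2.0 0.8
   vertex 1.2 1.4 3.8
   vertex 2.4 0.2 0.2
  endloop
 endfacet
 facet normal -0.955 -0.087 0.282
  outer loop
   vertex 0.6 0.4 2.0
   vertex 0.0 1.8 0.4
   vertex 0.4 0.0 1.2
  endloop
 endfacet
 facet normal -0.944 -0.027 0.330
  outer loop
   vertex 0.6 0.4 2.0
   vertex 1.2 1.4 3.8
   vertex 0.0 1.8 0.4
  endloop
 endfacet
 facet normal 0.276 -0.886 0.374
  outer loop
   vertex 0.6 0.4 2.0
   vertex 0.4 0.0 1.2
   vertex 2.4 0.2 0.2
  endloop
 endfacet
 facet normal 0.291 -0.874 0.389
  outer loop
   vertex 0.6 0.4 2.0
   vertex 2.4 0.2 0.2
   vertex 1.2 1.4 3.8
  endloop
 endfacet
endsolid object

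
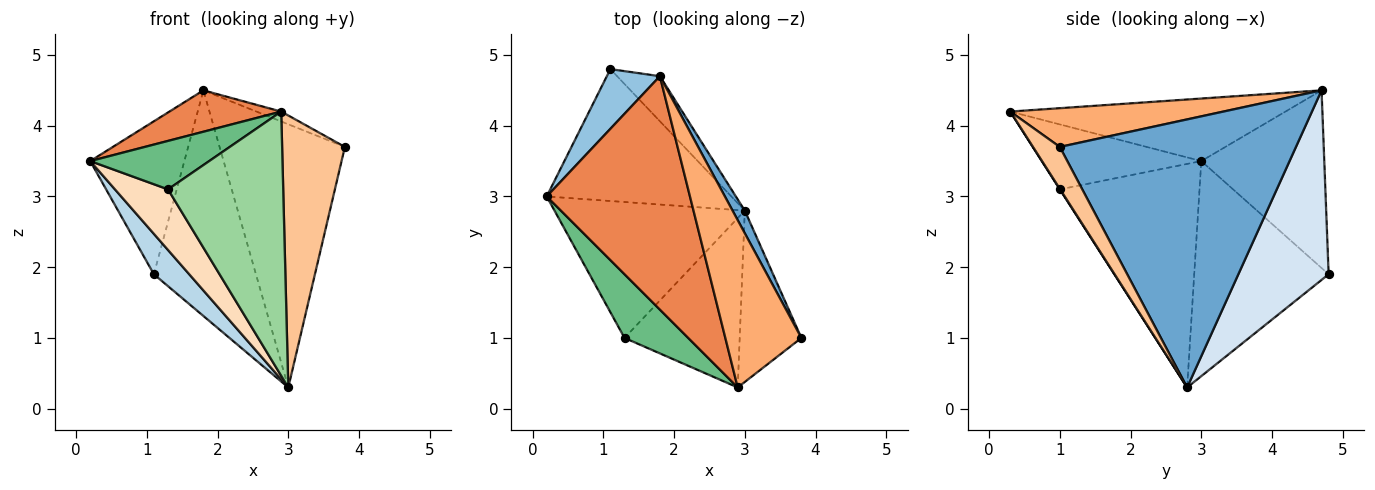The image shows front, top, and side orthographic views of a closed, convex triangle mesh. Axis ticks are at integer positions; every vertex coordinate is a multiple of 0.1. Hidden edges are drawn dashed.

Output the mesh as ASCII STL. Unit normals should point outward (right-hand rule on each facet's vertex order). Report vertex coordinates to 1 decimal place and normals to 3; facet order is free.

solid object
 facet normal 0.883 0.468 0.040
  outer loop
   vertex 3.0 2.8 0.3
   vertex 1.8 4.7 4.5
   vertex 3.8 1.0 3.7
  endloop
 endfacet
 facet normal -0.773 0.591 0.231
  outer loop
   vertex 1.1 4.8 1.9
   vertex 0.2 3.0 3.5
   vertex 1.8 4.7 4.5
  endloop
 endfacet
 facet normal -0.744 -0.196 -0.639
  outer loop
   vertex 1.1 4.8 1.9
   vertex 3.0 2.8 0.3
   vertex 0.2 3.0 3.5
  endloop
 endfacet
 facet normal 0.655 0.741 -0.148
  outer loop
   vertex 1.1 4.8 1.9
   vertex 1.8 4.7 4.5
   vertex 3.0 2.8 0.3
  endloop
 endfacet
 facet normal -0.395 -0.160 0.905
  outer loop
   vertex 2.9 0.3 4.2
   vertex 1.8 4.7 4.5
   vertex 0.2 3.0 3.5
  endloop
 endfacet
 facet normal 0.453 0.053 0.890
  outer loop
   vertex 2.9 0.3 4.2
   vertex 3.8 1.0 3.7
   vertex 1.8 4.7 4.5
  endloop
 endfacet
 facet normal 0.340 -0.796 -0.501
  outer loop
   vertex 2.9 0.3 4.2
   vertex 3.0 2.8 0.3
   vertex 3.8 1.0 3.7
  endloop
 endfacet
 facet normal -0.731 -0.278 -0.623
  outer loop
   vertex 1.3 1.0 3.1
   vertex 0.2 3.0 3.5
   vertex 3.0 2.8 0.3
  endloop
 endfacet
 facet normal -0.630 -0.470 0.618
  outer loop
   vertex 1.3 1.0 3.1
   vertex 2.9 0.3 4.2
   vertex 0.2 3.0 3.5
  endloop
 endfacet
 facet normal 0.003 -0.842 -0.540
  outer loop
   vertex 1.3 1.0 3.1
   vertex 3.0 2.8 0.3
   vertex 2.9 0.3 4.2
  endloop
 endfacet
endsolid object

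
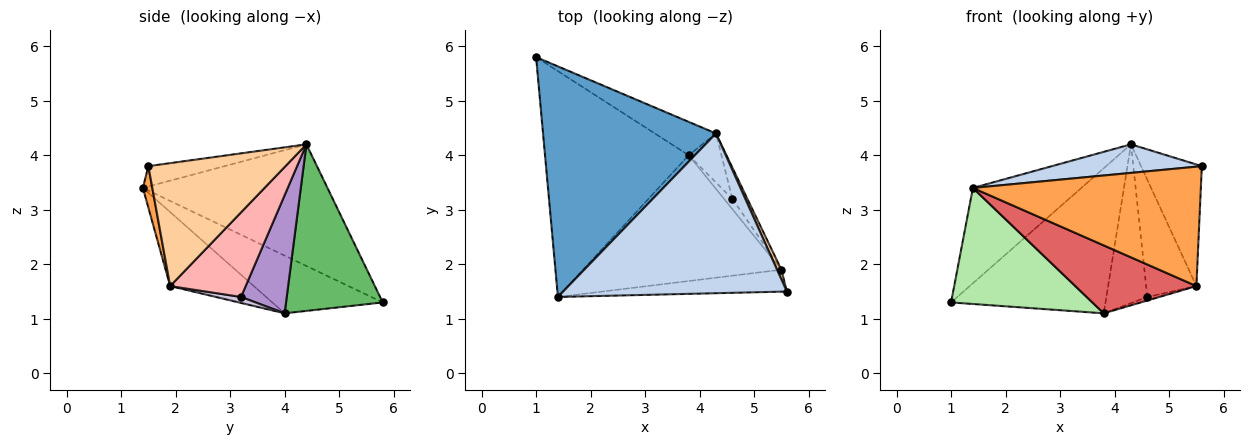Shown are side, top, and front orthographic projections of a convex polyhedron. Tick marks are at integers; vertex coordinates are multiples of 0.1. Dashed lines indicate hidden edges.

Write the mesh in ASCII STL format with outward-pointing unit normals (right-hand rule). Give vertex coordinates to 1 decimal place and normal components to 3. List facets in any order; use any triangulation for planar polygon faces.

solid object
 facet normal -0.545 0.320 0.775
  outer loop
   vertex 4.3 4.4 4.2
   vertex 1.0 5.8 1.3
   vertex 1.4 1.4 3.4
  endloop
 endfacet
 facet normal -0.089 -0.175 0.980
  outer loop
   vertex 4.3 4.4 4.2
   vertex 1.4 1.4 3.4
   vertex 5.6 1.5 3.8
  endloop
 endfacet
 facet normal 0.041 -0.983 -0.181
  outer loop
   vertex 5.5 1.9 1.6
   vertex 5.6 1.5 3.8
   vertex 1.4 1.4 3.4
  endloop
 endfacet
 facet normal 0.914 0.405 0.032
  outer loop
   vertex 5.5 1.9 1.6
   vertex 4.3 4.4 4.2
   vertex 5.6 1.5 3.8
  endloop
 endfacet
 facet normal 0.521 0.832 -0.191
  outer loop
   vertex 3.8 4.0 1.1
   vertex 1.0 5.8 1.3
   vertex 4.3 4.4 4.2
  endloop
 endfacet
 facet normal -0.336 -0.430 -0.838
  outer loop
   vertex 3.8 4.0 1.1
   vertex 1.4 1.4 3.4
   vertex 1.0 5.8 1.3
  endloop
 endfacet
 facet normal -0.312 -0.452 -0.836
  outer loop
   vertex 3.8 4.0 1.1
   vertex 5.5 1.9 1.6
   vertex 1.4 1.4 3.4
  endloop
 endfacet
 facet normal 0.824 0.548 -0.146
  outer loop
   vertex 4.6 3.2 1.4
   vertex 4.3 4.4 4.2
   vertex 5.5 1.9 1.6
  endloop
 endfacet
 facet normal 0.729 0.654 -0.202
  outer loop
   vertex 4.6 3.2 1.4
   vertex 3.8 4.0 1.1
   vertex 4.3 4.4 4.2
  endloop
 endfacet
 facet normal 0.562 0.269 -0.782
  outer loop
   vertex 4.6 3.2 1.4
   vertex 5.5 1.9 1.6
   vertex 3.8 4.0 1.1
  endloop
 endfacet
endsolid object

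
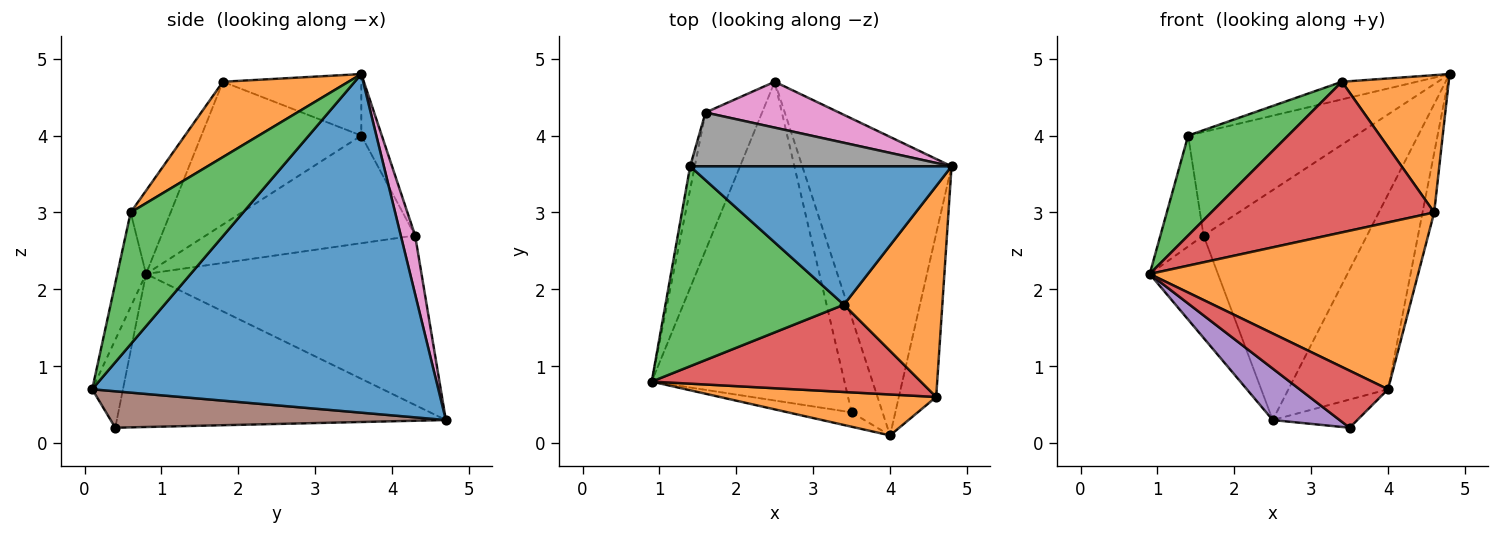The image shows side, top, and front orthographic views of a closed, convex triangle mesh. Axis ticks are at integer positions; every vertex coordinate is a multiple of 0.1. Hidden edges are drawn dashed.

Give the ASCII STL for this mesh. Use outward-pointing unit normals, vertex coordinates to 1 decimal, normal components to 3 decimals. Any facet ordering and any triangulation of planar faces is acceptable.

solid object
 facet normal 0.885 0.255 -0.390
  outer loop
   vertex 2.5 4.7 0.3
   vertex 4.8 3.6 4.8
   vertex 4.0 0.1 0.7
  endloop
 endfacet
 facet normal -0.103 -0.966 0.237
  outer loop
   vertex 4.6 0.6 3.0
   vertex 0.9 0.8 2.2
   vertex 4.0 0.1 0.7
  endloop
 endfacet
 facet normal 0.957 0.099 -0.271
  outer loop
   vertex 4.6 0.6 3.0
   vertex 4.0 0.1 0.7
   vertex 4.8 3.6 4.8
  endloop
 endfacet
 facet normal -0.320 -0.919 -0.232
  outer loop
   vertex 3.5 0.4 0.2
   vertex 4.0 0.1 0.7
   vertex 0.9 0.8 2.2
  endloop
 endfacet
 facet normal -0.617 -0.125 -0.777
  outer loop
   vertex 3.5 0.4 0.2
   vertex 0.9 0.8 2.2
   vertex 2.5 4.7 0.3
  endloop
 endfacet
 facet normal 0.749 0.189 -0.635
  outer loop
   vertex 3.5 0.4 0.2
   vertex 2.5 4.7 0.3
   vertex 4.0 0.1 0.7
  endloop
 endfacet
 facet normal 0.086 0.977 0.195
  outer loop
   vertex 1.6 4.3 2.7
   vertex 4.8 3.6 4.8
   vertex 2.5 4.7 0.3
  endloop
 endfacet
 facet normal -0.108 0.882 0.458
  outer loop
   vertex 1.6 4.3 2.7
   vertex 1.4 3.6 4.0
   vertex 4.8 3.6 4.8
  endloop
 endfacet
 facet normal -0.923 0.229 -0.308
  outer loop
   vertex 1.6 4.3 2.7
   vertex 2.5 4.7 0.3
   vertex 0.9 0.8 2.2
  endloop
 endfacet
 facet normal -0.979 0.202 -0.042
  outer loop
   vertex 1.6 4.3 2.7
   vertex 0.9 0.8 2.2
   vertex 1.4 3.6 4.0
  endloop
 endfacet
 facet normal -0.227 0.123 0.966
  outer loop
   vertex 3.4 1.8 4.7
   vertex 4.8 3.6 4.8
   vertex 1.4 3.6 4.0
  endloop
 endfacet
 facet normal 0.540 -0.459 0.705
  outer loop
   vertex 3.4 1.8 4.7
   vertex 4.6 0.6 3.0
   vertex 4.8 3.6 4.8
  endloop
 endfacet
 facet normal -0.582 -0.364 0.727
  outer loop
   vertex 3.4 1.8 4.7
   vertex 1.4 3.6 4.0
   vertex 0.9 0.8 2.2
  endloop
 endfacet
 facet normal -0.153 -0.855 0.495
  outer loop
   vertex 3.4 1.8 4.7
   vertex 0.9 0.8 2.2
   vertex 4.6 0.6 3.0
  endloop
 endfacet
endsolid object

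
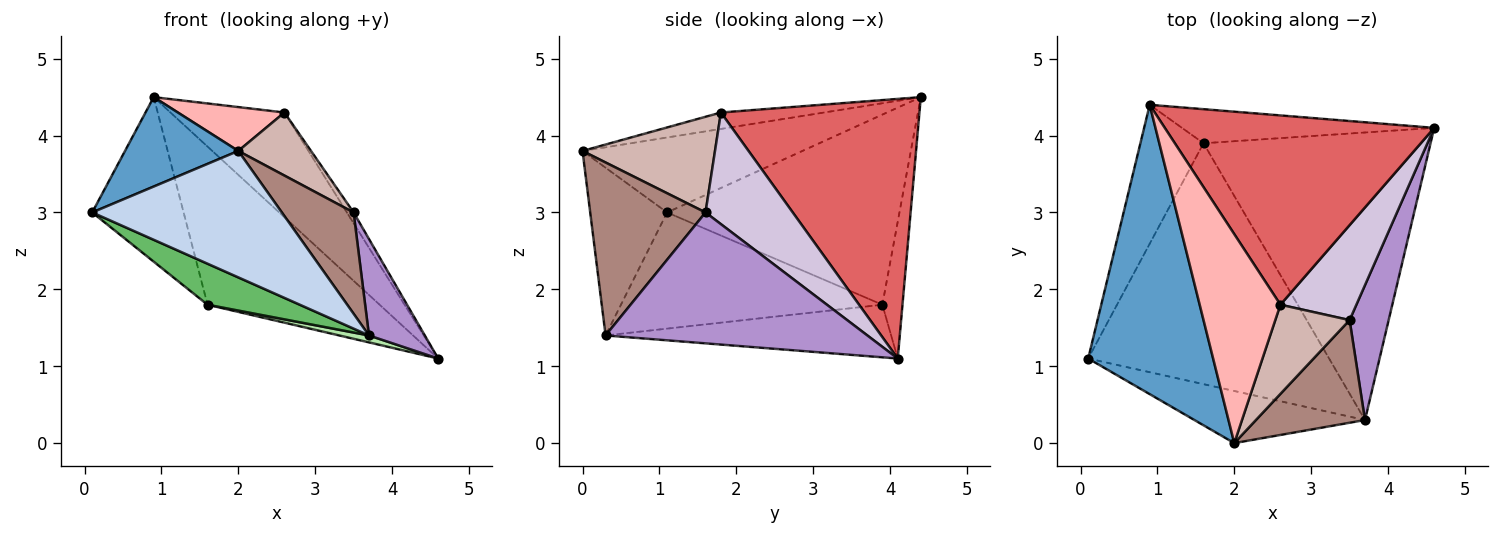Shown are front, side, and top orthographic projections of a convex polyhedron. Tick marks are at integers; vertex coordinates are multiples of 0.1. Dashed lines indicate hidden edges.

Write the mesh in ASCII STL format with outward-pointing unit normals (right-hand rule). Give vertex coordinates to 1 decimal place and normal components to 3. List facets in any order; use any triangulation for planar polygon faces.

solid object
 facet normal -0.497 -0.256 0.829
  outer loop
   vertex 2.0 0.0 3.8
   vertex 0.9 4.4 4.5
   vertex 0.1 1.1 3.0
  endloop
 endfacet
 facet normal -0.351 -0.866 -0.357
  outer loop
   vertex 3.7 0.3 1.4
   vertex 2.0 0.0 3.8
   vertex 0.1 1.1 3.0
  endloop
 endfacet
 facet normal -0.889 0.350 -0.295
  outer loop
   vertex 1.6 3.9 1.8
   vertex 0.1 1.1 3.0
   vertex 0.9 4.4 4.5
  endloop
 endfacet
 facet normal -0.114 0.971 -0.209
  outer loop
   vertex 1.6 3.9 1.8
   vertex 0.9 4.4 4.5
   vertex 4.6 4.1 1.1
  endloop
 endfacet
 facet normal -0.429 -0.152 -0.890
  outer loop
   vertex 1.6 3.9 1.8
   vertex 3.7 0.3 1.4
   vertex 0.1 1.1 3.0
  endloop
 endfacet
 facet normal -0.226 -0.023 -0.974
  outer loop
   vertex 1.6 3.9 1.8
   vertex 4.6 4.1 1.1
   vertex 3.7 0.3 1.4
  endloop
 endfacet
 facet normal 0.645 0.370 0.669
  outer loop
   vertex 2.6 1.8 4.3
   vertex 4.6 4.1 1.1
   vertex 0.9 4.4 4.5
  endloop
 endfacet
 facet normal -0.195 -0.202 0.960
  outer loop
   vertex 2.6 1.8 4.3
   vertex 0.9 4.4 4.5
   vertex 2.0 0.0 3.8
  endloop
 endfacet
 facet normal 0.939 -0.200 0.280
  outer loop
   vertex 3.5 1.6 3.0
   vertex 3.7 0.3 1.4
   vertex 4.6 4.1 1.1
  endloop
 endfacet
 facet normal 0.825 0.064 0.561
  outer loop
   vertex 3.5 1.6 3.0
   vertex 4.6 4.1 1.1
   vertex 2.6 1.8 4.3
  endloop
 endfacet
 facet normal 0.749 -0.466 0.472
  outer loop
   vertex 3.5 1.6 3.0
   vertex 2.0 0.0 3.8
   vertex 3.7 0.3 1.4
  endloop
 endfacet
 facet normal 0.725 -0.398 0.563
  outer loop
   vertex 3.5 1.6 3.0
   vertex 2.6 1.8 4.3
   vertex 2.0 0.0 3.8
  endloop
 endfacet
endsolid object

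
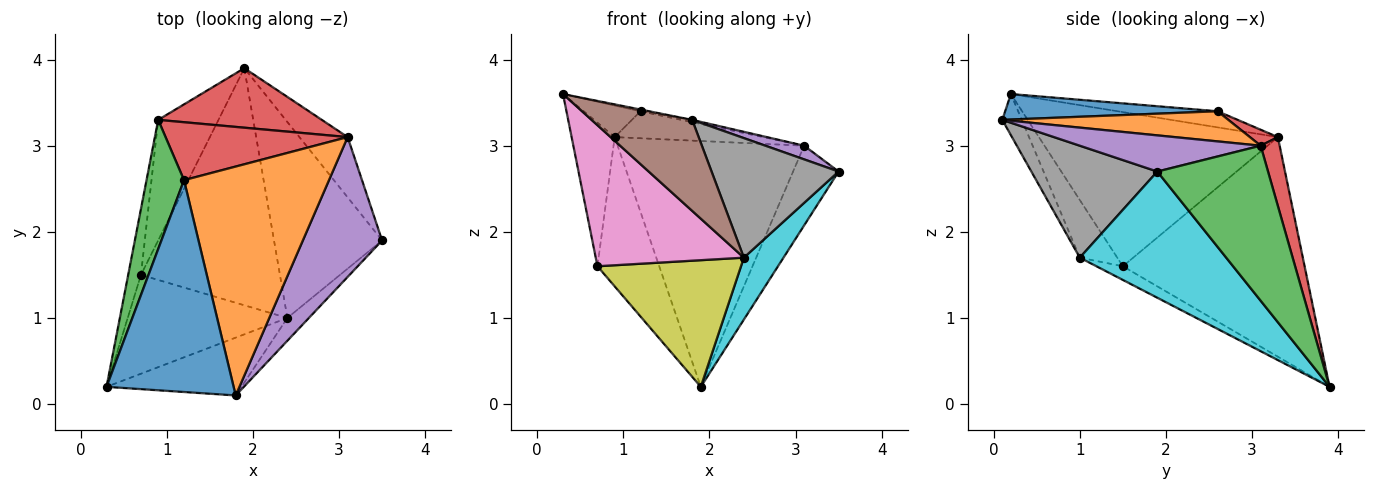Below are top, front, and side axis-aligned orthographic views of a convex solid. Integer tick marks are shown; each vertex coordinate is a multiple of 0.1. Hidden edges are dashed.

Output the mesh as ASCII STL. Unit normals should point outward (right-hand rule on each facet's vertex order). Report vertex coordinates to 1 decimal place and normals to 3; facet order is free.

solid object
 facet normal -0.981 0.177 -0.081
  outer loop
   vertex 0.7 1.5 1.6
   vertex 0.3 0.2 3.6
   vertex 0.9 3.3 3.1
  endloop
 endfacet
 facet normal -0.916 0.311 -0.252
  outer loop
   vertex 0.7 1.5 1.6
   vertex 0.9 3.3 3.1
   vertex 1.9 3.9 0.2
  endloop
 endfacet
 facet normal 0.889 0.365 -0.277
  outer loop
   vertex 3.1 3.1 3.0
   vertex 3.5 1.9 2.7
   vertex 1.9 3.9 0.2
  endloop
 endfacet
 facet normal 0.099 0.967 0.234
  outer loop
   vertex 3.1 3.1 3.0
   vertex 1.9 3.9 0.2
   vertex 0.9 3.3 3.1
  endloop
 endfacet
 facet normal 0.414 -0.089 0.906
  outer loop
   vertex 3.1 3.1 3.0
   vertex 1.8 0.1 3.3
   vertex 3.5 1.9 2.7
  endloop
 endfacet
 facet normal -0.161 -0.833 -0.529
  outer loop
   vertex 2.4 1.0 1.7
   vertex 1.8 0.1 3.3
   vertex 0.3 0.2 3.6
  endloop
 endfacet
 facet normal -0.203 -0.802 -0.562
  outer loop
   vertex 2.4 1.0 1.7
   vertex 0.3 0.2 3.6
   vertex 0.7 1.5 1.6
  endloop
 endfacet
 facet normal 0.698 -0.704 -0.134
  outer loop
   vertex 2.4 1.0 1.7
   vertex 3.5 1.9 2.7
   vertex 1.8 0.1 3.3
  endloop
 endfacet
 facet normal -0.086 -0.469 -0.879
  outer loop
   vertex 2.4 1.0 1.7
   vertex 0.7 1.5 1.6
   vertex 1.9 3.9 0.2
  endloop
 endfacet
 facet normal 0.744 -0.201 -0.637
  outer loop
   vertex 2.4 1.0 1.7
   vertex 1.9 3.9 0.2
   vertex 3.5 1.9 2.7
  endloop
 endfacet
 facet normal 0.197 0.008 0.980
  outer loop
   vertex 1.2 2.6 3.4
   vertex 0.3 0.2 3.6
   vertex 1.8 0.1 3.3
  endloop
 endfacet
 facet normal 0.204 0.010 0.979
  outer loop
   vertex 1.2 2.6 3.4
   vertex 1.8 0.1 3.3
   vertex 3.1 3.1 3.0
  endloop
 endfacet
 facet normal -0.385 0.219 0.896
  outer loop
   vertex 1.2 2.6 3.4
   vertex 0.9 3.3 3.1
   vertex 0.3 0.2 3.6
  endloop
 endfacet
 facet normal 0.079 0.421 0.903
  outer loop
   vertex 1.2 2.6 3.4
   vertex 3.1 3.1 3.0
   vertex 0.9 3.3 3.1
  endloop
 endfacet
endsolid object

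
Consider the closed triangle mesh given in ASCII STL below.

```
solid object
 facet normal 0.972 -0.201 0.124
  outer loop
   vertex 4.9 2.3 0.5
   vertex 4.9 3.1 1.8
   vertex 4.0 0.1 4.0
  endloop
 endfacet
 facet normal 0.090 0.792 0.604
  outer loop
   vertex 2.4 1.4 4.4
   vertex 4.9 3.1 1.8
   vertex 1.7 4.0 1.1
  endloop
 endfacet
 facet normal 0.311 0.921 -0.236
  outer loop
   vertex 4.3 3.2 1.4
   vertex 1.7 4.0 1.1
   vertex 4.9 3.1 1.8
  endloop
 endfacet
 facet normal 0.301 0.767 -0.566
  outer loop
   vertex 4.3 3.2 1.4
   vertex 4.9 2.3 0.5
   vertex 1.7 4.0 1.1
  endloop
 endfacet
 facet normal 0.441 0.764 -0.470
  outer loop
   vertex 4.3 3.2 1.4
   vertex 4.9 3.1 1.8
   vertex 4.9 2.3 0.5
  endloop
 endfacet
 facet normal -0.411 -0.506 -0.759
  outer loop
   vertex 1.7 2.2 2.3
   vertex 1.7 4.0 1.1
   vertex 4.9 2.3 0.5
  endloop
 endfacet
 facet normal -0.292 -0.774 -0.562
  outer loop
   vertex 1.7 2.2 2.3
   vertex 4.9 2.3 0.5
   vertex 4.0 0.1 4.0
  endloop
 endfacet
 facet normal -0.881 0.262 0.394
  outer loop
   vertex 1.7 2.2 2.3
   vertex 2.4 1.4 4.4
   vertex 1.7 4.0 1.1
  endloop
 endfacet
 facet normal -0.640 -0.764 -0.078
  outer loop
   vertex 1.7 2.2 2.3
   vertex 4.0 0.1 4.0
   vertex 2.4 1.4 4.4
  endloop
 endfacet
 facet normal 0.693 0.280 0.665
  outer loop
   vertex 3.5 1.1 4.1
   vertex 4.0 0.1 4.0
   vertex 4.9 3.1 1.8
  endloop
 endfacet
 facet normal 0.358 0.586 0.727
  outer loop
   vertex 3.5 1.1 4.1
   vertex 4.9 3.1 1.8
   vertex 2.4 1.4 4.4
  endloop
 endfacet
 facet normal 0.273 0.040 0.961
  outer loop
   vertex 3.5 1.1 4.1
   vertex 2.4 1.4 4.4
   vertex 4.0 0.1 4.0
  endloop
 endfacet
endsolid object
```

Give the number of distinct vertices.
8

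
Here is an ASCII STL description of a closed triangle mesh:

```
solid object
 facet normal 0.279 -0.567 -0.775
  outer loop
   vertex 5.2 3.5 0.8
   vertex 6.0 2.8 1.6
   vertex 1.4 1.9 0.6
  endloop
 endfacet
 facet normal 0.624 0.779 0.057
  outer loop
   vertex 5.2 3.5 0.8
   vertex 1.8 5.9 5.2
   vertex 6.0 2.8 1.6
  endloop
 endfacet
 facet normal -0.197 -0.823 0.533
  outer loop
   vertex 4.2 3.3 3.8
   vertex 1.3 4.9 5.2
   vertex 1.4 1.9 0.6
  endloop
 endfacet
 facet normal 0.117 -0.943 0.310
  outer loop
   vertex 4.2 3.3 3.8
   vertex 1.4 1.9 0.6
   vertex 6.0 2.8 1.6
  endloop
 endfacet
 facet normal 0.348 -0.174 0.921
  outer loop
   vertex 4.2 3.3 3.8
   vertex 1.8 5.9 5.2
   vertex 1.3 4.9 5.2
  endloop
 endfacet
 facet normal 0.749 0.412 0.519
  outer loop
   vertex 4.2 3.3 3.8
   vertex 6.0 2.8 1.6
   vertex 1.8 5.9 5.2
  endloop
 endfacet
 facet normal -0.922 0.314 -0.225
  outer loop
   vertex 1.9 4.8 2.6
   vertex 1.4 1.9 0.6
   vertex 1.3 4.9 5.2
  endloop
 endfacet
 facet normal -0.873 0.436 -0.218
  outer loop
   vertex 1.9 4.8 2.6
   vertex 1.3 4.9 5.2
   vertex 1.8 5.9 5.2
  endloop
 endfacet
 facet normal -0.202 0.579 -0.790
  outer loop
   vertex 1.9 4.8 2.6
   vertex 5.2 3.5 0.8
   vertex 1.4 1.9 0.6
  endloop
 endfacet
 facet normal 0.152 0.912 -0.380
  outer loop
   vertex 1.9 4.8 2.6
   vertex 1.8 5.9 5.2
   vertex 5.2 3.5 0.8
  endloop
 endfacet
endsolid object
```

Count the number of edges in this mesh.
15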